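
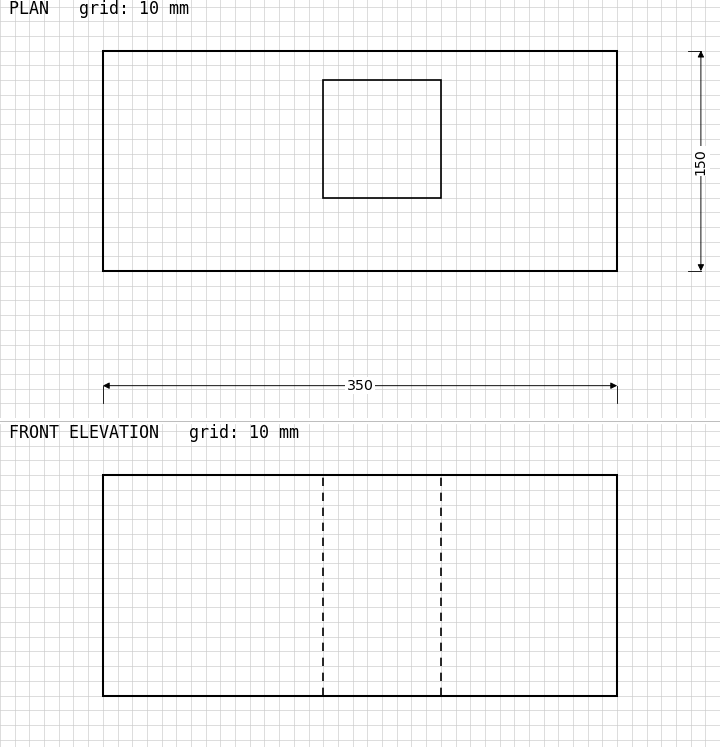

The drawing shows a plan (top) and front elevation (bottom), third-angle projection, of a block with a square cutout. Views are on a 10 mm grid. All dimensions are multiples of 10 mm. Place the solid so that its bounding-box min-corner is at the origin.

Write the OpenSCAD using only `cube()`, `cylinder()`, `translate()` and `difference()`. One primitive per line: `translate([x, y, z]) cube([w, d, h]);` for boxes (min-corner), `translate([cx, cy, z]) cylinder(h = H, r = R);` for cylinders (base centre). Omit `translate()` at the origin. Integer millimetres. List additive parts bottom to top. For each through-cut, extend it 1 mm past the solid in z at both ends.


difference() {
  cube([350, 150, 150]);
  translate([150, 50, -1]) cube([80, 80, 152]);
}


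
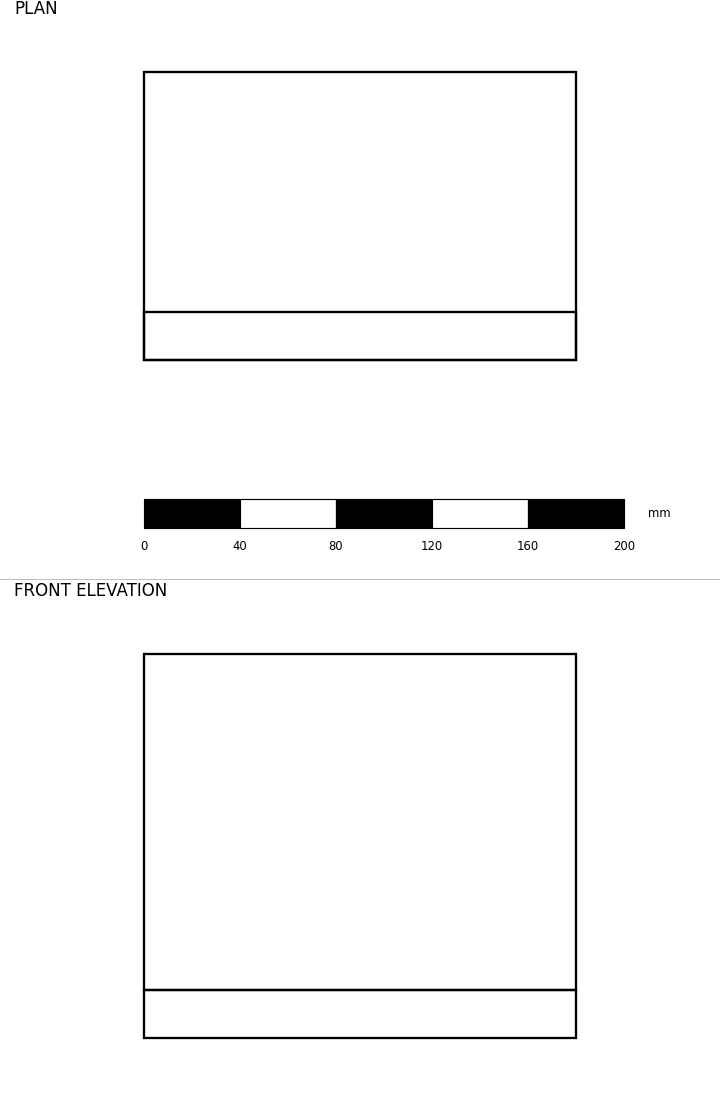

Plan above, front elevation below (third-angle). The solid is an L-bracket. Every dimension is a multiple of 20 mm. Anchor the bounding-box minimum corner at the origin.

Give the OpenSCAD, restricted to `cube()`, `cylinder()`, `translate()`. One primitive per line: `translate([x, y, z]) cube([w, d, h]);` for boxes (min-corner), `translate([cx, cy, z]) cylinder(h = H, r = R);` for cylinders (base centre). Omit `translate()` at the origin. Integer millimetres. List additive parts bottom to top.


cube([180, 120, 20]);
translate([0, 0, 20]) cube([180, 20, 140]);


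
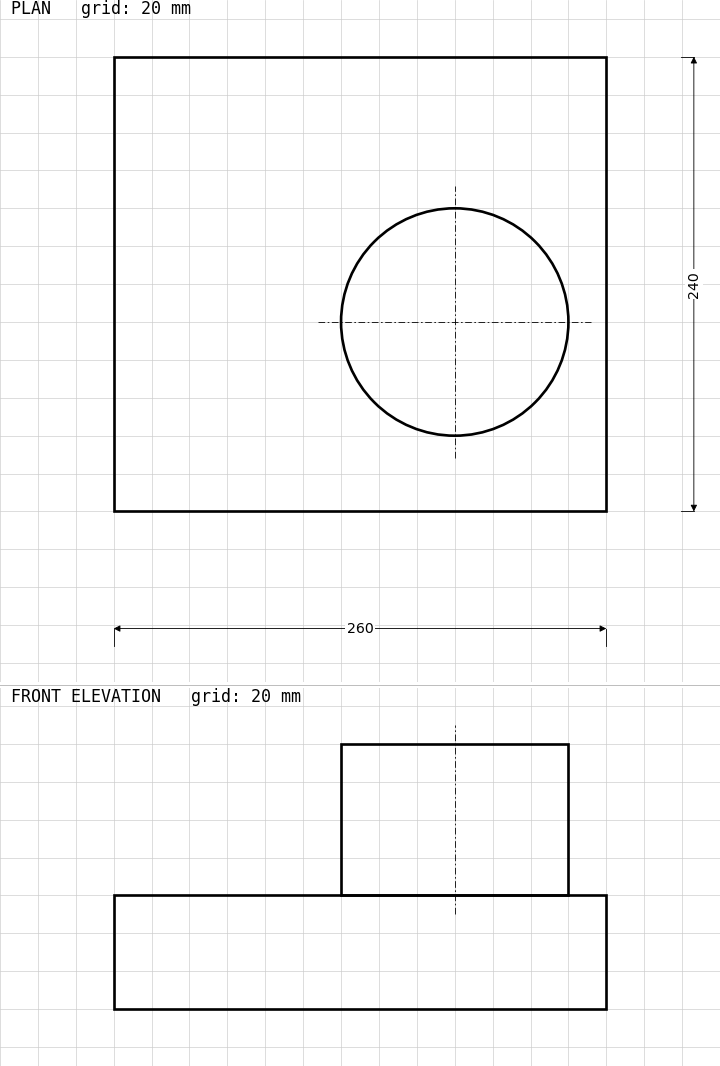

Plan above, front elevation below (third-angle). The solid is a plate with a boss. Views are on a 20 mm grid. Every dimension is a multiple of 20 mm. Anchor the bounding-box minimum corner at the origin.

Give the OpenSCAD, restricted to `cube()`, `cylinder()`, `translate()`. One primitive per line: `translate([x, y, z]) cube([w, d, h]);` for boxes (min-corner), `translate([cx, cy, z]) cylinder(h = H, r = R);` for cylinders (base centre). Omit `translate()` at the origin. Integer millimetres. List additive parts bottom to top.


cube([260, 240, 60]);
translate([180, 100, 60]) cylinder(h = 80, r = 60);


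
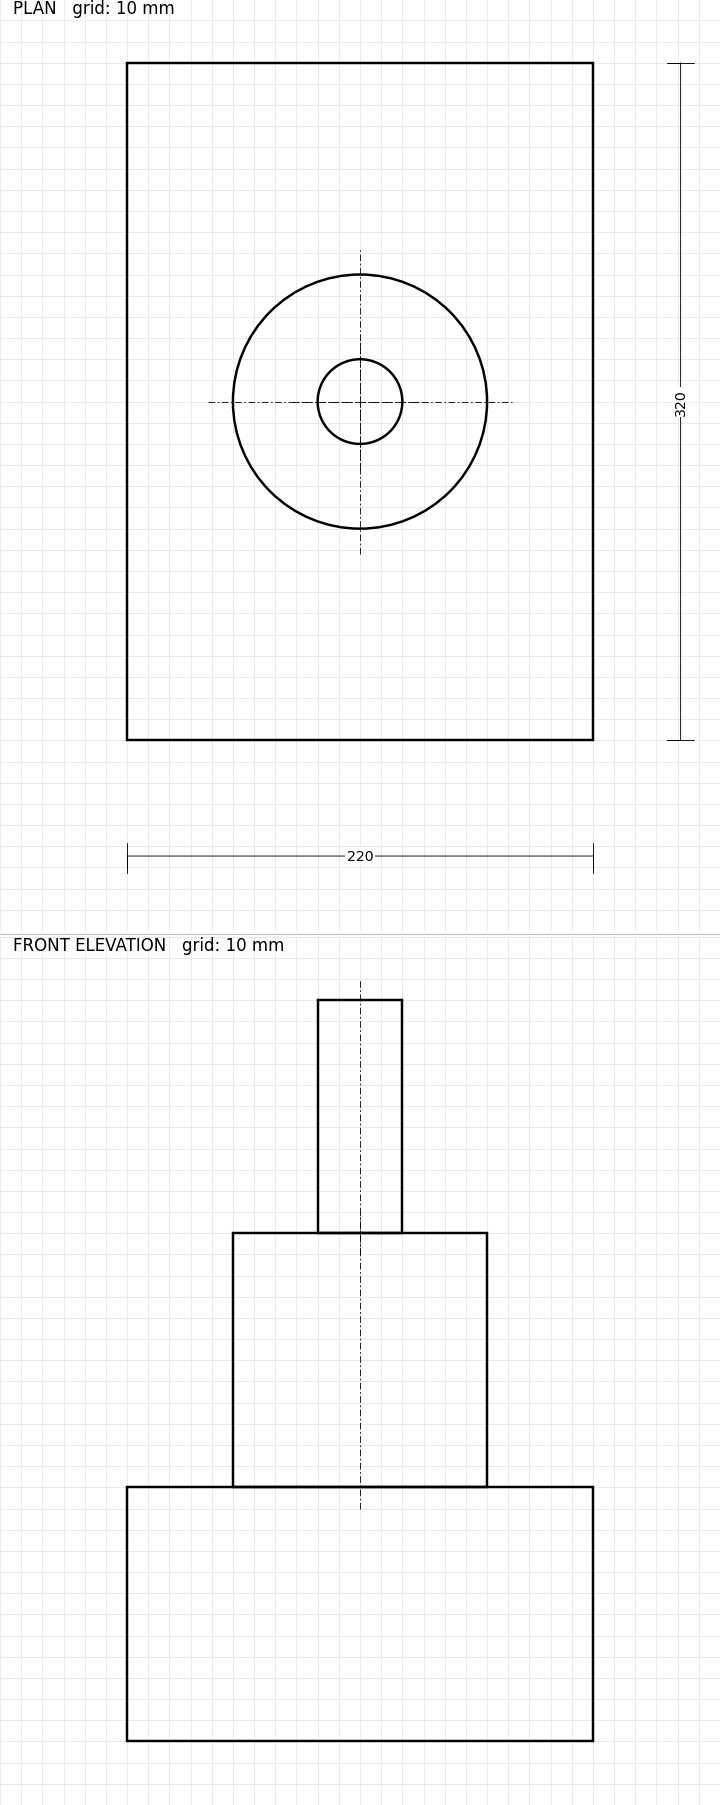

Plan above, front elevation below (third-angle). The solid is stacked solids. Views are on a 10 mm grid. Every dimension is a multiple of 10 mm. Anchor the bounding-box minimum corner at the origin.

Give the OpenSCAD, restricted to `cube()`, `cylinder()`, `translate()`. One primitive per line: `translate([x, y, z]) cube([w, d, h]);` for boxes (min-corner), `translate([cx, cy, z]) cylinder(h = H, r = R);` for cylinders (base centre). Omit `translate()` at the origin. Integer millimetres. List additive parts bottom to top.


cube([220, 320, 120]);
translate([110, 160, 120]) cylinder(h = 120, r = 60);
translate([110, 160, 240]) cylinder(h = 110, r = 20);


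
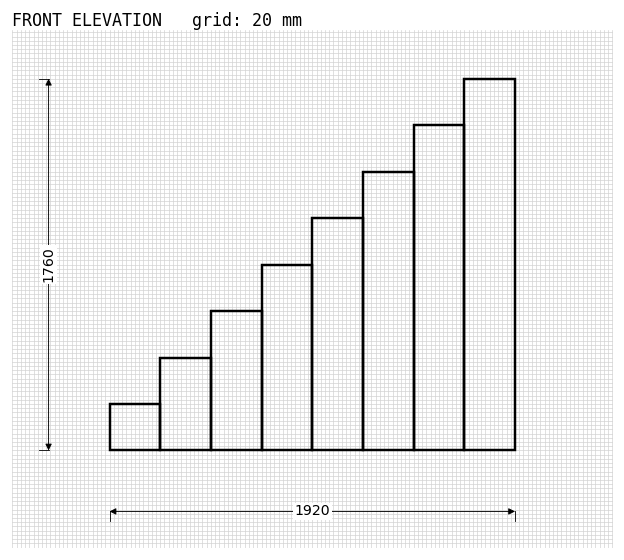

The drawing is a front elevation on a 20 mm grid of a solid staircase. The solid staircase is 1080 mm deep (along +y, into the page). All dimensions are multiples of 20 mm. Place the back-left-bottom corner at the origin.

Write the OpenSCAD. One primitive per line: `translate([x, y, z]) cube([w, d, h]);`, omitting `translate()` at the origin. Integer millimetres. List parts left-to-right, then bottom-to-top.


cube([240, 1080, 220]);
translate([240, 0, 0]) cube([240, 1080, 440]);
translate([480, 0, 0]) cube([240, 1080, 660]);
translate([720, 0, 0]) cube([240, 1080, 880]);
translate([960, 0, 0]) cube([240, 1080, 1100]);
translate([1200, 0, 0]) cube([240, 1080, 1320]);
translate([1440, 0, 0]) cube([240, 1080, 1540]);
translate([1680, 0, 0]) cube([240, 1080, 1760]);


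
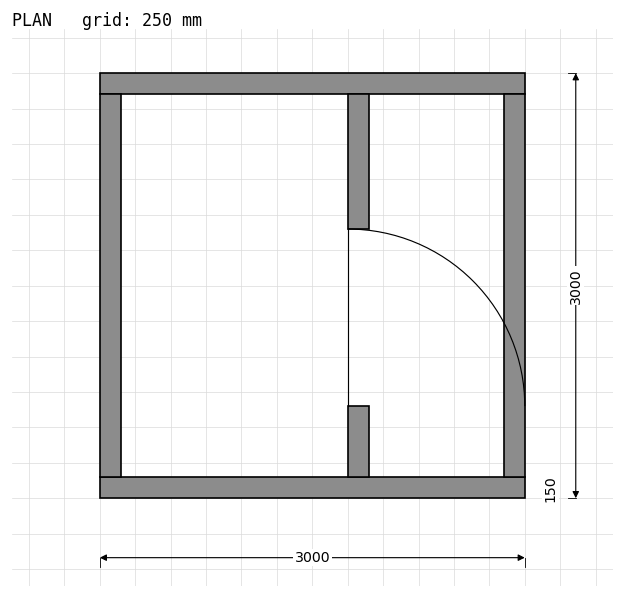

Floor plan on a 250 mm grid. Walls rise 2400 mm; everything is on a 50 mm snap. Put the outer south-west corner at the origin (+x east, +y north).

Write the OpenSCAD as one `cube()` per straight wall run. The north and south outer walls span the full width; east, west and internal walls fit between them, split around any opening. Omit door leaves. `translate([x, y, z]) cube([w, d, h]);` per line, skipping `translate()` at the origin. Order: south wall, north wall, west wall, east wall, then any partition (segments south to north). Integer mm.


cube([3000, 150, 2400]);
translate([0, 2850, 0]) cube([3000, 150, 2400]);
translate([0, 150, 0]) cube([150, 2700, 2400]);
translate([2850, 150, 0]) cube([150, 2700, 2400]);
translate([1750, 150, 0]) cube([150, 500, 2400]);
translate([1750, 1900, 0]) cube([150, 950, 2400]);


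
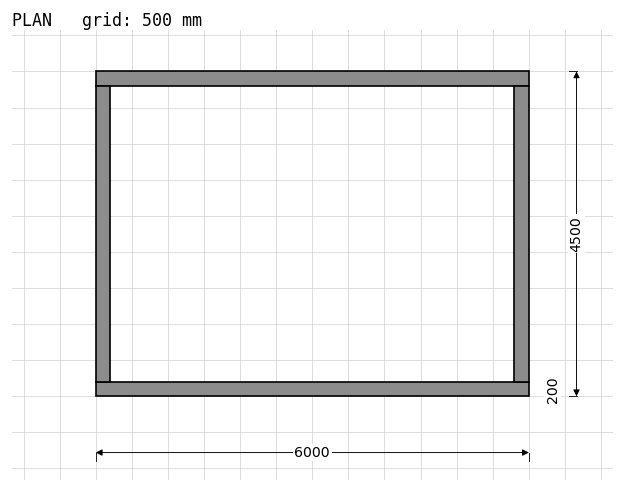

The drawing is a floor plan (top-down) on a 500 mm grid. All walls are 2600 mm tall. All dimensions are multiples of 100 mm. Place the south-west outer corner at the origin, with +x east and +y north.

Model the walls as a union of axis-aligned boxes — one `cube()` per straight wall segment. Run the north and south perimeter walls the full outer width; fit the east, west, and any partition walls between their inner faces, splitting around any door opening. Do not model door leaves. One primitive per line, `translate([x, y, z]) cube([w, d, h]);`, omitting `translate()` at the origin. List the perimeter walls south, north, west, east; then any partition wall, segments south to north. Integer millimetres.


cube([6000, 200, 2600]);
translate([0, 4300, 0]) cube([6000, 200, 2600]);
translate([0, 200, 0]) cube([200, 4100, 2600]);
translate([5800, 200, 0]) cube([200, 4100, 2600]);


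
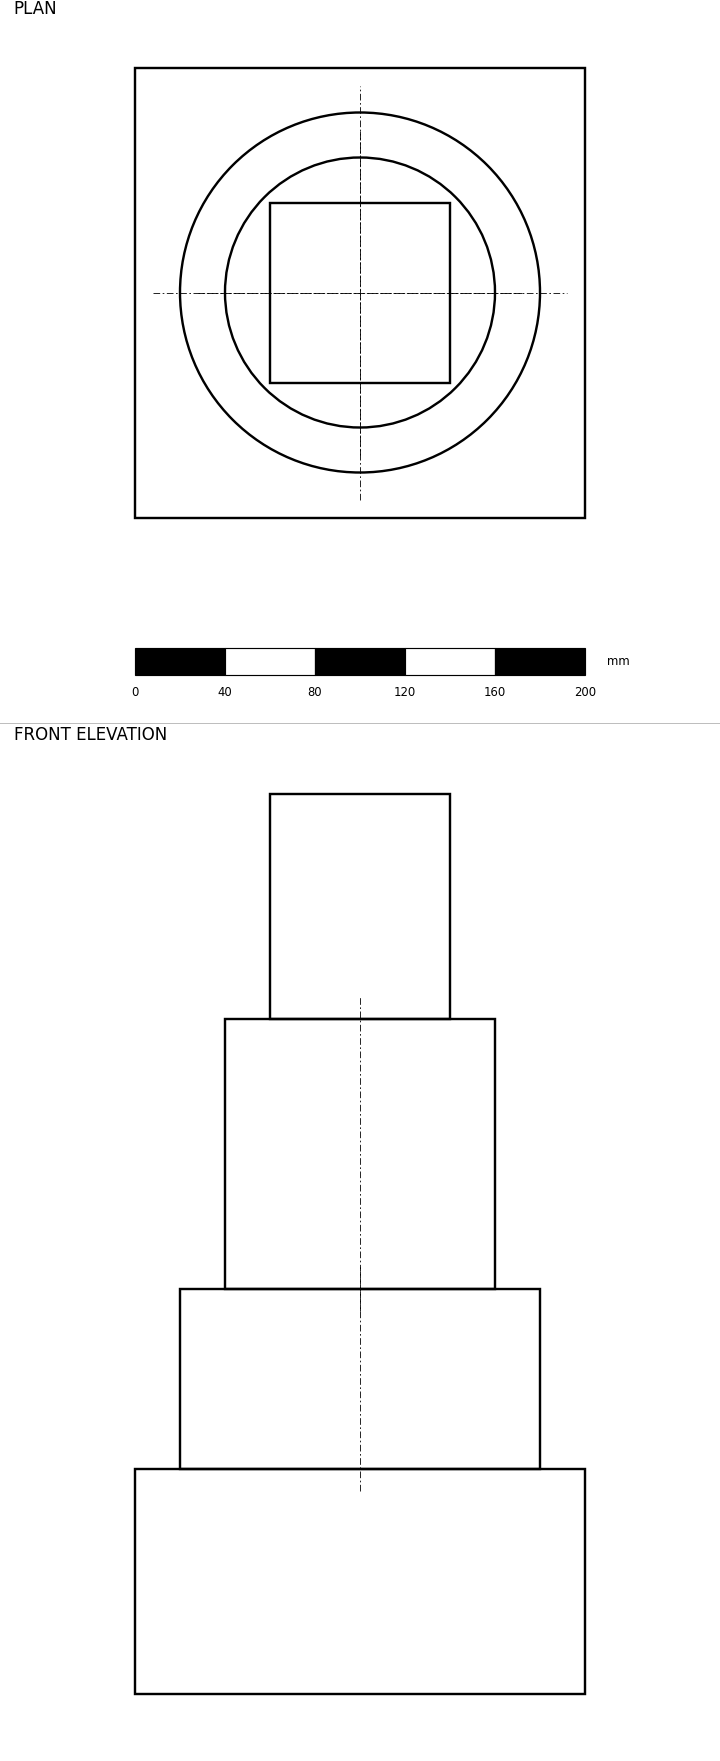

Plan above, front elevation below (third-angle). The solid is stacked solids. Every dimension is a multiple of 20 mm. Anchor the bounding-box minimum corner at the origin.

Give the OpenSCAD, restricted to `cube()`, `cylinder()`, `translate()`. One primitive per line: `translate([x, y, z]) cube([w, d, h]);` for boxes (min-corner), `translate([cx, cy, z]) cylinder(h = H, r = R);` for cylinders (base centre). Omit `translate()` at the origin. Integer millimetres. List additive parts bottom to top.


cube([200, 200, 100]);
translate([100, 100, 100]) cylinder(h = 80, r = 80);
translate([100, 100, 180]) cylinder(h = 120, r = 60);
translate([60, 60, 300]) cube([80, 80, 100]);


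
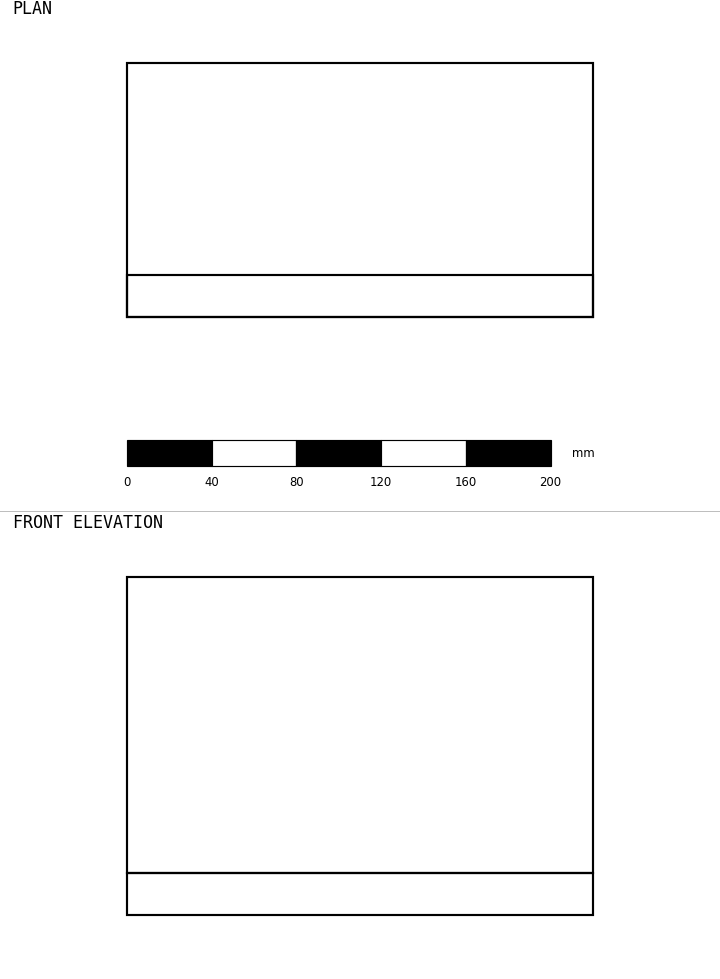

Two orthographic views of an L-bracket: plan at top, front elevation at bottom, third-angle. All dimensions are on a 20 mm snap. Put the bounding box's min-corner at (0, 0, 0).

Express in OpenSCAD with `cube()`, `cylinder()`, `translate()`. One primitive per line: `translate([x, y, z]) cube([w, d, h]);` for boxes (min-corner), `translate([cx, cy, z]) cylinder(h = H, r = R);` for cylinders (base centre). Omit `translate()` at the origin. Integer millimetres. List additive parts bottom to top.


cube([220, 120, 20]);
translate([0, 0, 20]) cube([220, 20, 140]);


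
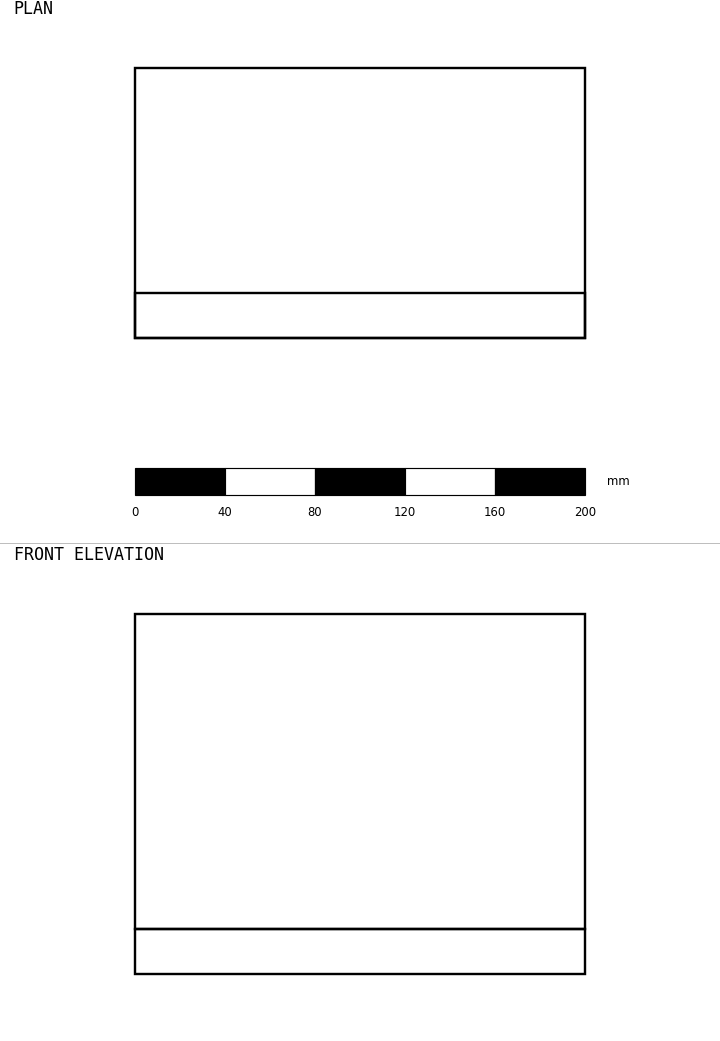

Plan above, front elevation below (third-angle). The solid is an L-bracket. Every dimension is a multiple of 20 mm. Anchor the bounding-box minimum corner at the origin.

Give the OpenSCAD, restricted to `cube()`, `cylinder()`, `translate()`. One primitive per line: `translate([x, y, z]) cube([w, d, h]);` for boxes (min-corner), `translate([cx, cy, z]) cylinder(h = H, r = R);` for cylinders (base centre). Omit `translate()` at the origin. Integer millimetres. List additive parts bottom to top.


cube([200, 120, 20]);
translate([0, 0, 20]) cube([200, 20, 140]);


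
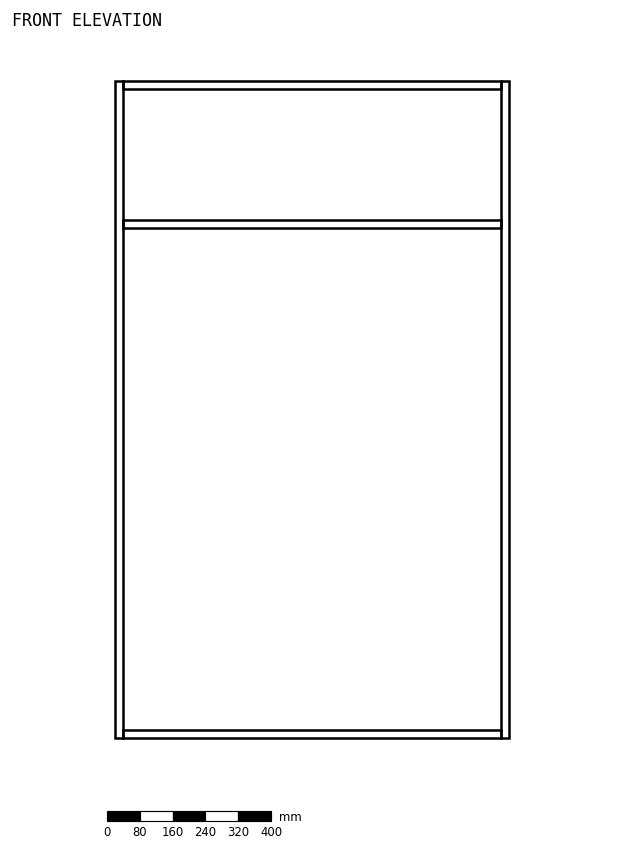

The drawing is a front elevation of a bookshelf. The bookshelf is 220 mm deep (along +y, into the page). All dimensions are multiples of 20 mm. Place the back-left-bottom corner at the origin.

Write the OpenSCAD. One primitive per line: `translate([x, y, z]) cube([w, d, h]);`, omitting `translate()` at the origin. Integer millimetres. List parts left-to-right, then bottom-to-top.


cube([20, 220, 1600]);
translate([20, 0, 0]) cube([920, 220, 20]);
translate([20, 0, 1240]) cube([920, 220, 20]);
translate([20, 0, 1580]) cube([920, 220, 20]);
translate([940, 0, 0]) cube([20, 220, 1600]);


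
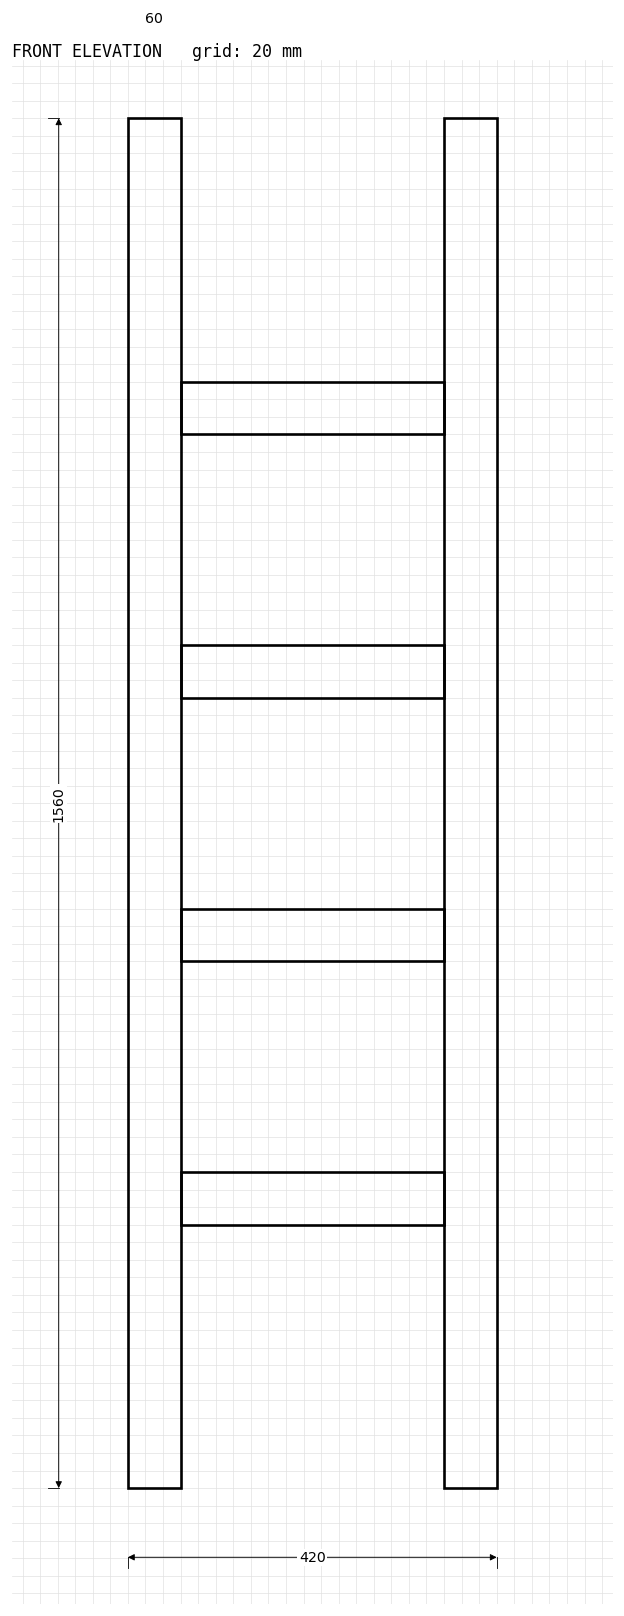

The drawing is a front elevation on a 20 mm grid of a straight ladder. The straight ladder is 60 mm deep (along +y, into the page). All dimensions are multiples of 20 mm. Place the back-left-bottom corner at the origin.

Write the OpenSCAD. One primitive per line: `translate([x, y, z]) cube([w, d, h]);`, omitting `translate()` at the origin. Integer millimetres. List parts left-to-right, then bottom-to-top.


cube([60, 60, 1560]);
translate([60, 0, 300]) cube([300, 60, 60]);
translate([60, 0, 600]) cube([300, 60, 60]);
translate([60, 0, 900]) cube([300, 60, 60]);
translate([60, 0, 1200]) cube([300, 60, 60]);
translate([360, 0, 0]) cube([60, 60, 1560]);


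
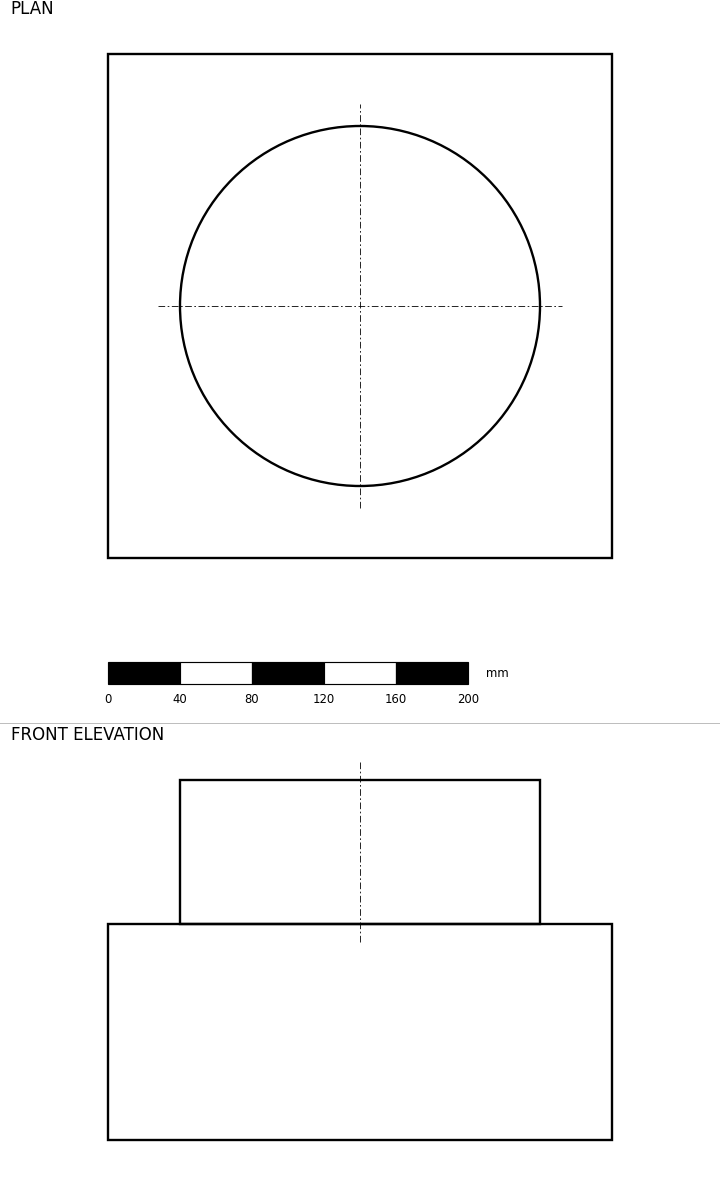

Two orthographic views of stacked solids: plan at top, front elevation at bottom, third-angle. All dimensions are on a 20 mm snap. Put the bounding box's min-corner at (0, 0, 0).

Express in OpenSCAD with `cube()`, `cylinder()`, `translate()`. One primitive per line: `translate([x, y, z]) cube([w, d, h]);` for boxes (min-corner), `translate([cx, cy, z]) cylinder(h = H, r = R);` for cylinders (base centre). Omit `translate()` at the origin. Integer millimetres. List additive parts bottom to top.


cube([280, 280, 120]);
translate([140, 140, 120]) cylinder(h = 80, r = 100);


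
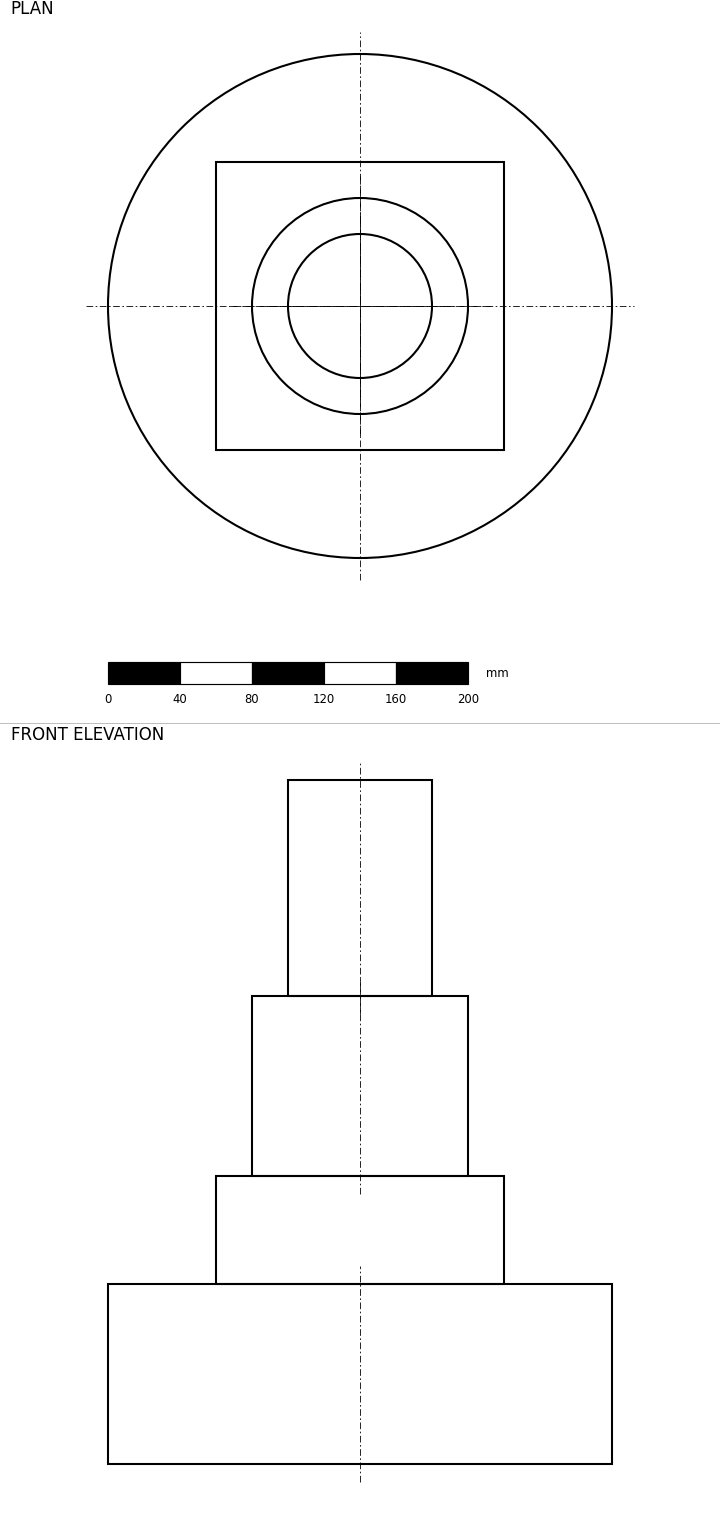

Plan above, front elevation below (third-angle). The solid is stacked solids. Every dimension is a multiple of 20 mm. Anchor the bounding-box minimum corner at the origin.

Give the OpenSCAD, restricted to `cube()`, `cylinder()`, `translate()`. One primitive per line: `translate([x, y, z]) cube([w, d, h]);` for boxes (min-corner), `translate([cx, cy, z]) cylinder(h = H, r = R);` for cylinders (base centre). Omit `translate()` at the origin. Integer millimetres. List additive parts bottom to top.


translate([140, 140, 0]) cylinder(h = 100, r = 140);
translate([60, 60, 100]) cube([160, 160, 60]);
translate([140, 140, 160]) cylinder(h = 100, r = 60);
translate([140, 140, 260]) cylinder(h = 120, r = 40);


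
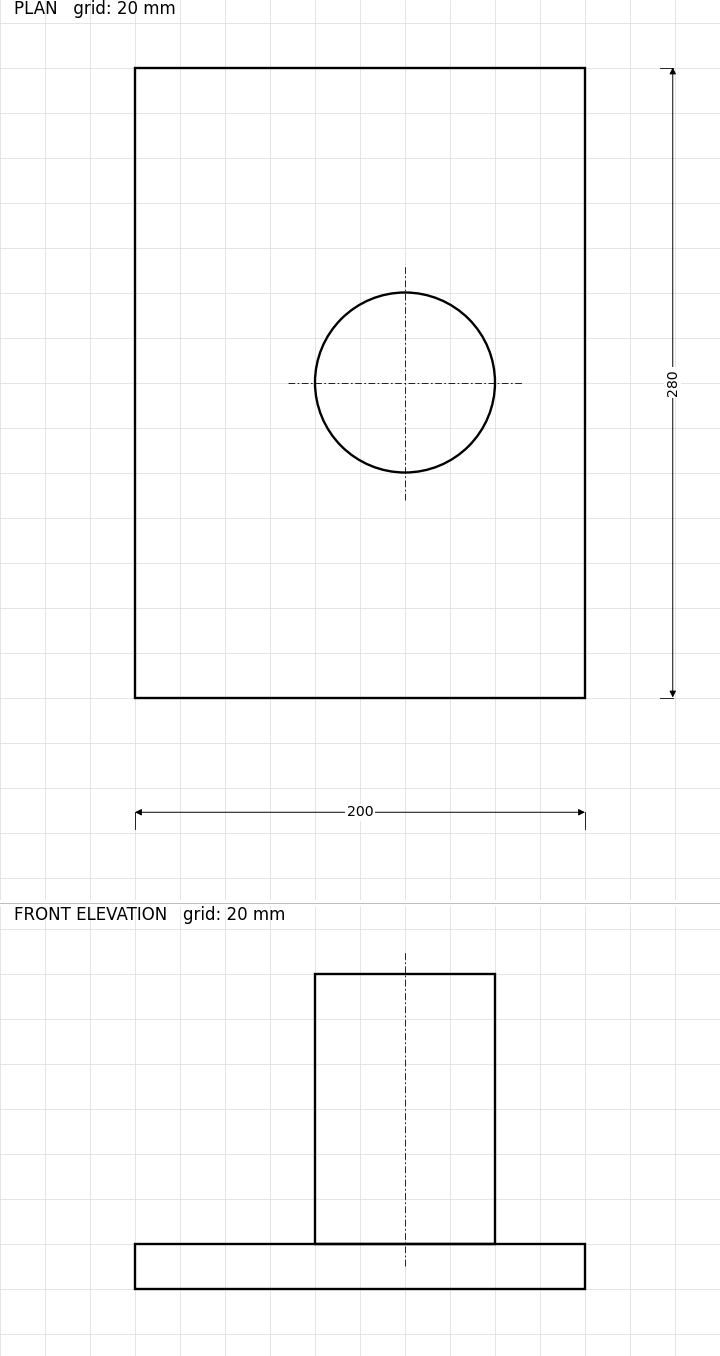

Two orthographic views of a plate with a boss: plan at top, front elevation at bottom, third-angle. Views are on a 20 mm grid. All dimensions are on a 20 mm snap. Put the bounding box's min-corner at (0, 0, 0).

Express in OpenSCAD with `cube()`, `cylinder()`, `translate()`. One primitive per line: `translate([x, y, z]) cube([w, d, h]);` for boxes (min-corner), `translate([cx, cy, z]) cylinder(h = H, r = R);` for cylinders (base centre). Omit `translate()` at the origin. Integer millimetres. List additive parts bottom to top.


cube([200, 280, 20]);
translate([120, 140, 20]) cylinder(h = 120, r = 40);


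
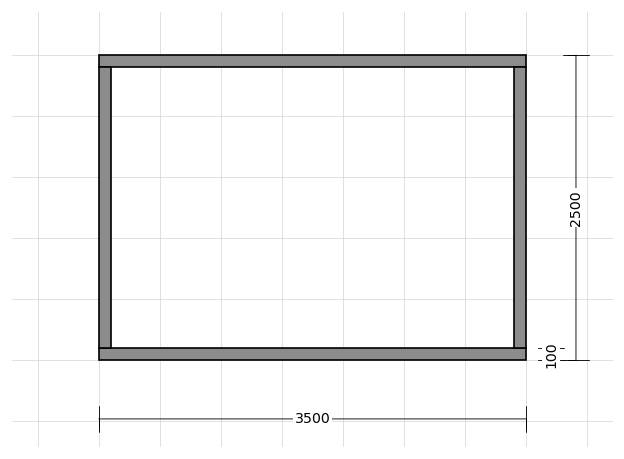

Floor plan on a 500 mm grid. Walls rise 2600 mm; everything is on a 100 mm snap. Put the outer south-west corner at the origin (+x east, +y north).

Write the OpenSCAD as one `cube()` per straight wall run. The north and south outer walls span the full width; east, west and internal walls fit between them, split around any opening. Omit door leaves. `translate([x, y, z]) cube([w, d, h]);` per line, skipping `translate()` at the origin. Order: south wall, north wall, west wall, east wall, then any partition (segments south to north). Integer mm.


cube([3500, 100, 2600]);
translate([0, 2400, 0]) cube([3500, 100, 2600]);
translate([0, 100, 0]) cube([100, 2300, 2600]);
translate([3400, 100, 0]) cube([100, 2300, 2600]);


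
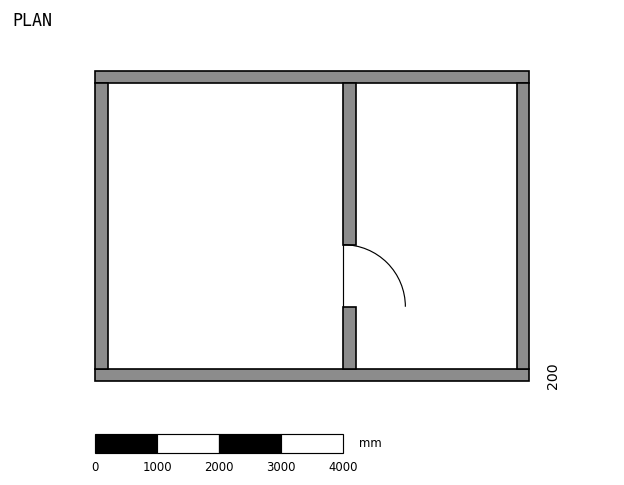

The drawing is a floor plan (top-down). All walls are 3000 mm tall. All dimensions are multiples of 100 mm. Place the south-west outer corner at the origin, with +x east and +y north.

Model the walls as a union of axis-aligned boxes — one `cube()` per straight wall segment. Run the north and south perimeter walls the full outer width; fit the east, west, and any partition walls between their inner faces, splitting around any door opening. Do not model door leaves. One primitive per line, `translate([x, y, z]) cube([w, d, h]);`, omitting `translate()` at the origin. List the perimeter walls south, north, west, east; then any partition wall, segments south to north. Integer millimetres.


cube([7000, 200, 3000]);
translate([0, 4800, 0]) cube([7000, 200, 3000]);
translate([0, 200, 0]) cube([200, 4600, 3000]);
translate([6800, 200, 0]) cube([200, 4600, 3000]);
translate([4000, 200, 0]) cube([200, 1000, 3000]);
translate([4000, 2200, 0]) cube([200, 2600, 3000]);


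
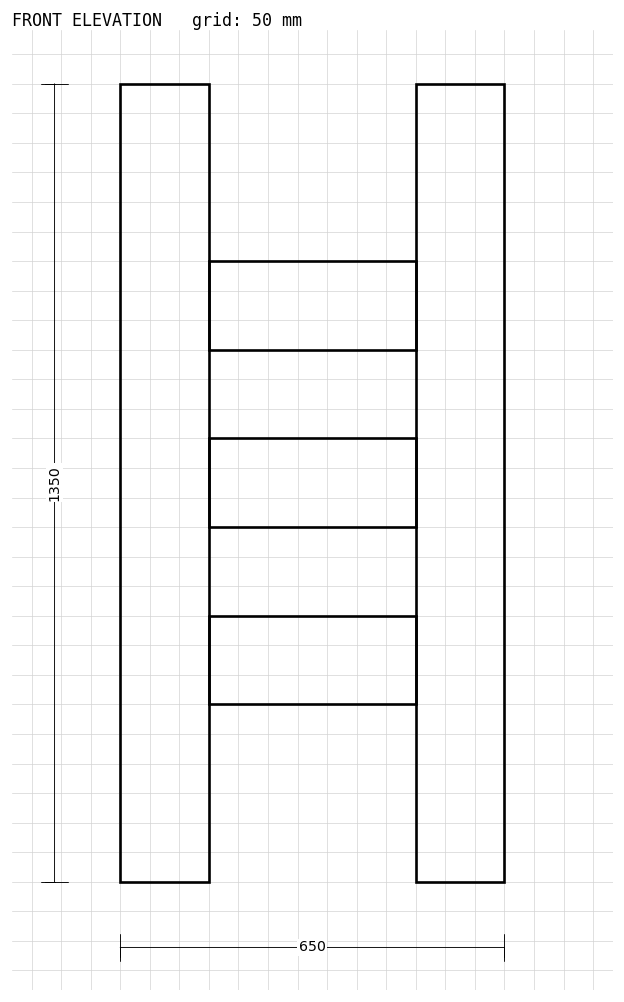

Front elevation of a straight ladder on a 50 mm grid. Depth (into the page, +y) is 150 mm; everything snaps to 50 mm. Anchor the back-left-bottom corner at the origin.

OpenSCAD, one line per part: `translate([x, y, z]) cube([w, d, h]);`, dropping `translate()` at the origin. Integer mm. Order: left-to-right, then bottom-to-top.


cube([150, 150, 1350]);
translate([150, 0, 300]) cube([350, 150, 150]);
translate([150, 0, 600]) cube([350, 150, 150]);
translate([150, 0, 900]) cube([350, 150, 150]);
translate([500, 0, 0]) cube([150, 150, 1350]);


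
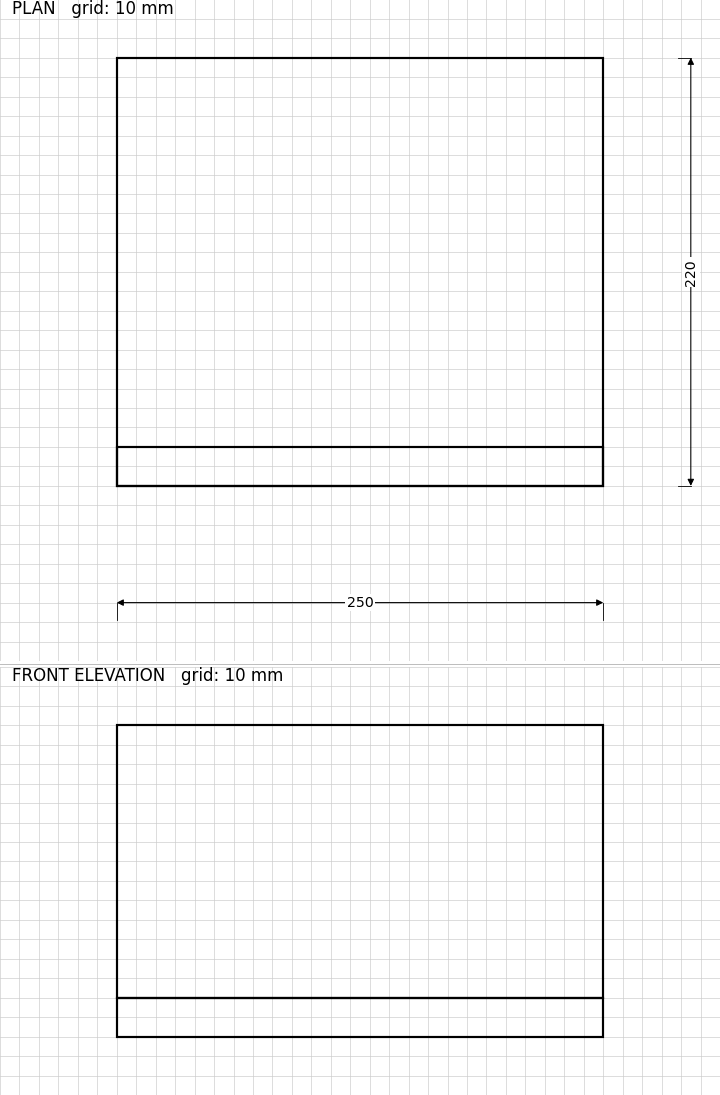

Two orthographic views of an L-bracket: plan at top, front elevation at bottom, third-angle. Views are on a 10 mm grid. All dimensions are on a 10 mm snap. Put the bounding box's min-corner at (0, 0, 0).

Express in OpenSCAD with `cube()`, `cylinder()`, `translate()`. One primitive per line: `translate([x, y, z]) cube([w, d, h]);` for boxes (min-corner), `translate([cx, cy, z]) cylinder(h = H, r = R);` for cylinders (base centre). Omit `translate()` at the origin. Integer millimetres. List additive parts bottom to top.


cube([250, 220, 20]);
translate([0, 0, 20]) cube([250, 20, 140]);


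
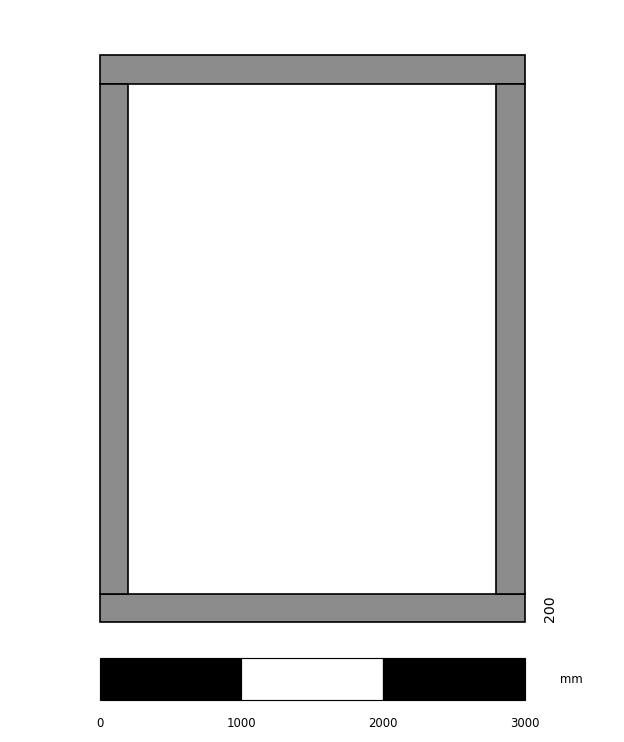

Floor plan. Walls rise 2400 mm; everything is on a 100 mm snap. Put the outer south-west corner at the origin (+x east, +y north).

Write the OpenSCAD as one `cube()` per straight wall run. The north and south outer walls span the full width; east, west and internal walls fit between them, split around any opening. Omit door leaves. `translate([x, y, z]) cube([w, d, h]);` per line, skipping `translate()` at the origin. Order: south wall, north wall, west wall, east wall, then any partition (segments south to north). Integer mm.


cube([3000, 200, 2400]);
translate([0, 3800, 0]) cube([3000, 200, 2400]);
translate([0, 200, 0]) cube([200, 3600, 2400]);
translate([2800, 200, 0]) cube([200, 3600, 2400]);


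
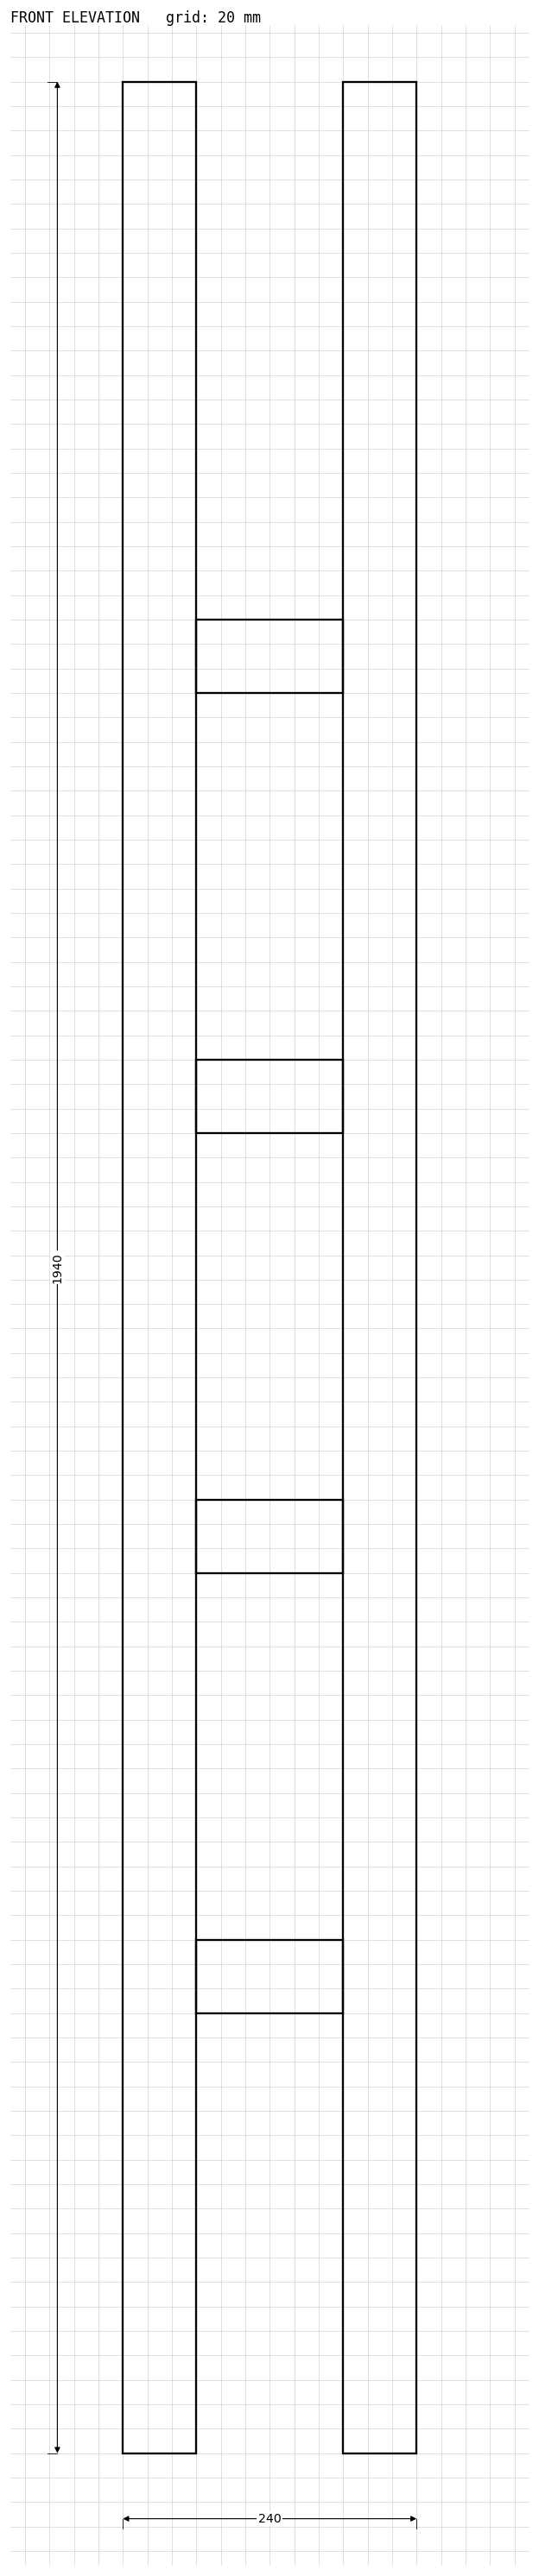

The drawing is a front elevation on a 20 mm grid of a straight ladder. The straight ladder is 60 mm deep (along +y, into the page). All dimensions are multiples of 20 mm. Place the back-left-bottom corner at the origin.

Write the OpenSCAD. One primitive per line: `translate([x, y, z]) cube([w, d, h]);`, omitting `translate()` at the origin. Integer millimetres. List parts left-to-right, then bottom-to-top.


cube([60, 60, 1940]);
translate([60, 0, 360]) cube([120, 60, 60]);
translate([60, 0, 720]) cube([120, 60, 60]);
translate([60, 0, 1080]) cube([120, 60, 60]);
translate([60, 0, 1440]) cube([120, 60, 60]);
translate([180, 0, 0]) cube([60, 60, 1940]);


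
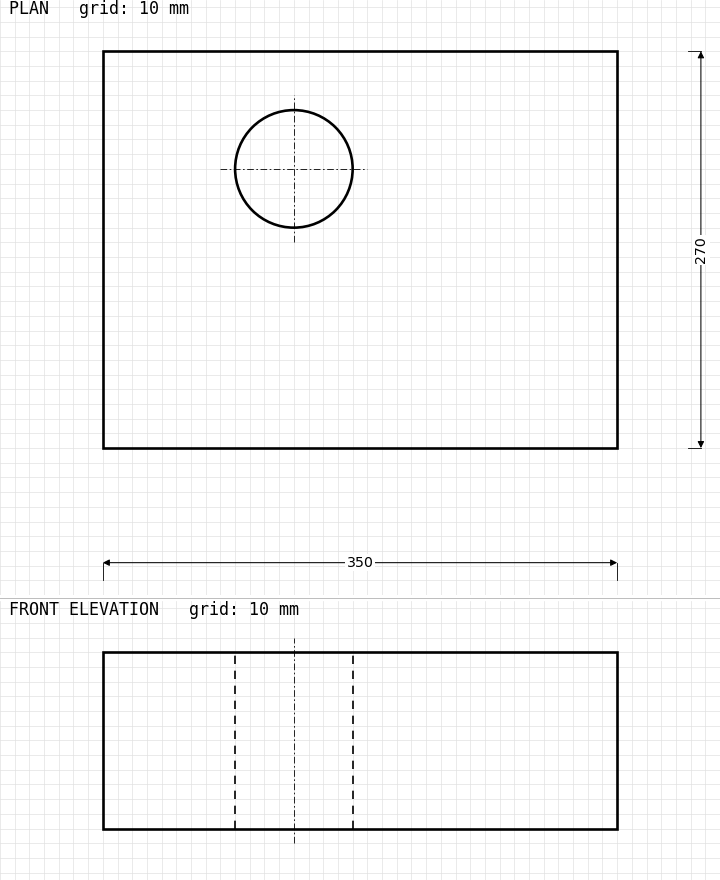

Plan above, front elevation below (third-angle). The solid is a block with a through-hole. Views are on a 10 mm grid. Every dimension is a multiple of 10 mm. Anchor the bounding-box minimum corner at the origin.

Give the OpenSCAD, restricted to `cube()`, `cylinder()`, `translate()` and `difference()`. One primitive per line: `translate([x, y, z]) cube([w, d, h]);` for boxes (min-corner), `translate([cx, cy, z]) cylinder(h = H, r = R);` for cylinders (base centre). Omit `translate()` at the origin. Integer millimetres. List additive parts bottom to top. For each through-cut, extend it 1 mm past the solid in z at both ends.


difference() {
  cube([350, 270, 120]);
  translate([130, 190, -1]) cylinder(h = 122, r = 40);
}


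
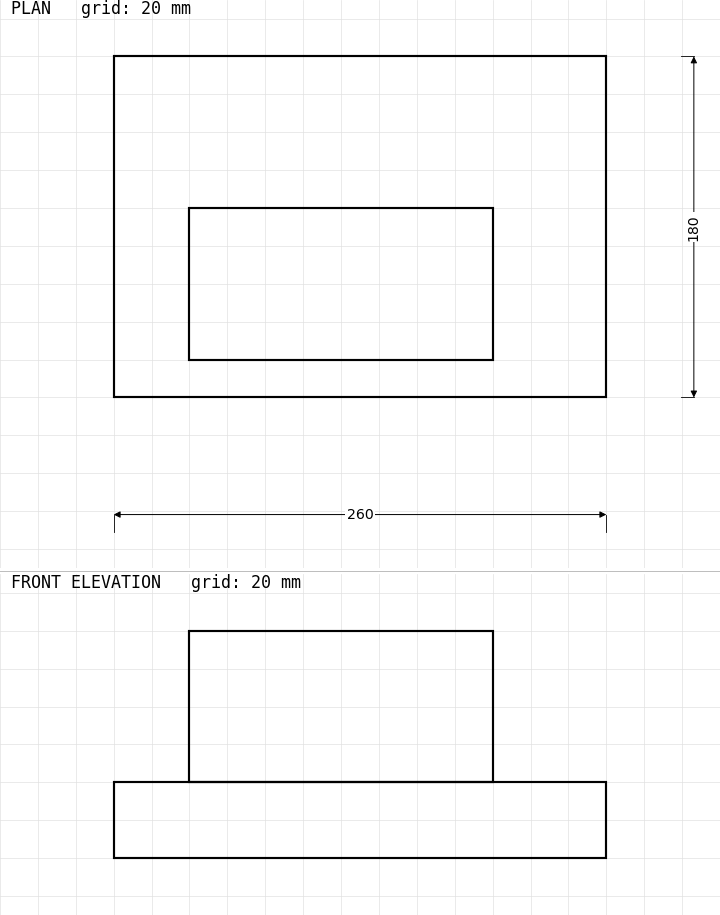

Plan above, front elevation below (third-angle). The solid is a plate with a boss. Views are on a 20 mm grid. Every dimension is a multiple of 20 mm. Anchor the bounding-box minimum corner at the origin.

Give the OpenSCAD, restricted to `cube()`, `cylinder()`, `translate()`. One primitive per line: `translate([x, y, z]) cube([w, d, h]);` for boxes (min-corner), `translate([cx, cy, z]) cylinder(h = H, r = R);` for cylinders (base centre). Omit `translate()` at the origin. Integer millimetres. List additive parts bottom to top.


cube([260, 180, 40]);
translate([40, 20, 40]) cube([160, 80, 80]);


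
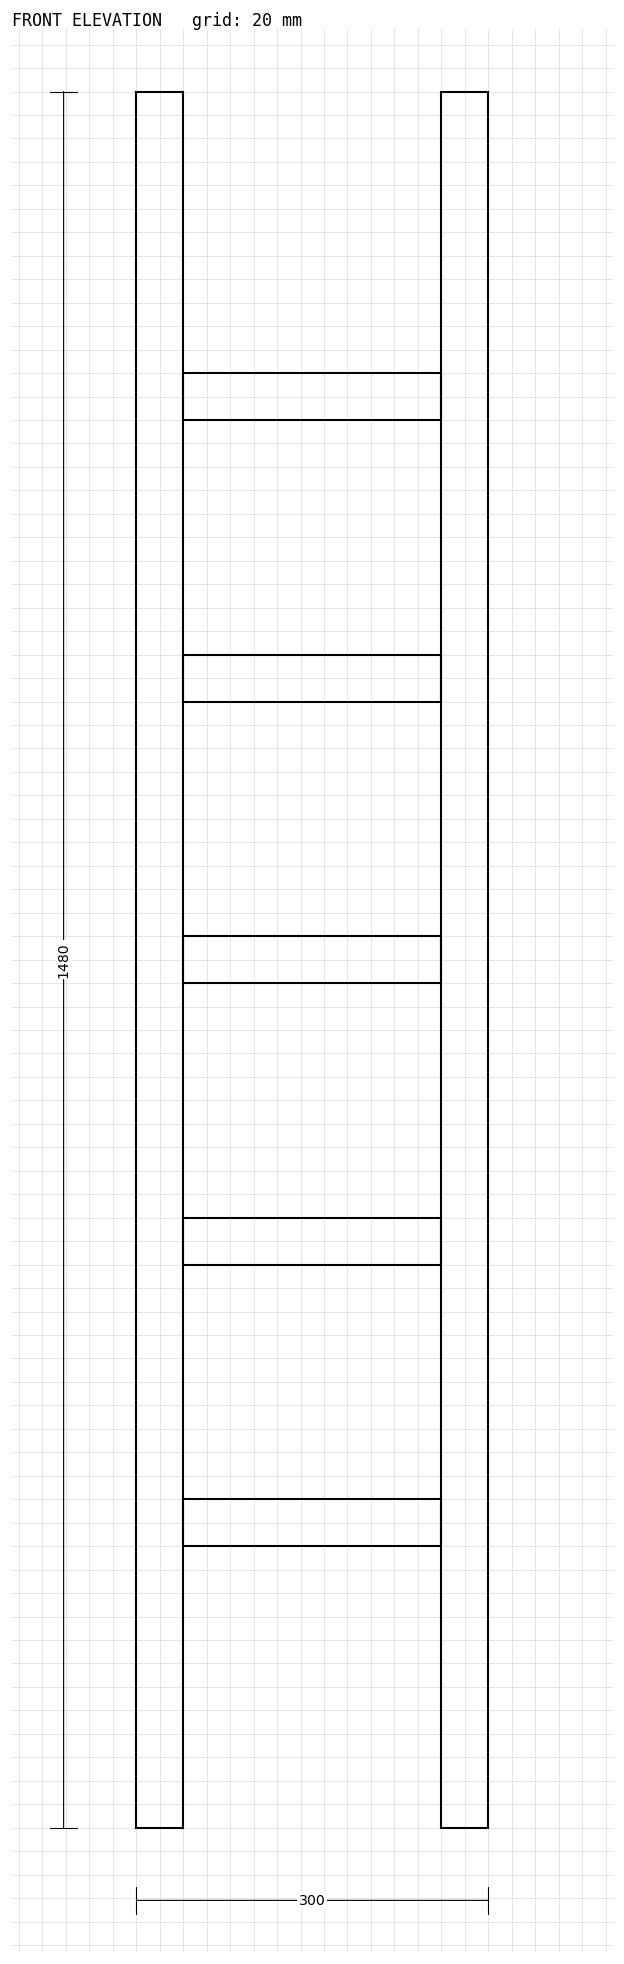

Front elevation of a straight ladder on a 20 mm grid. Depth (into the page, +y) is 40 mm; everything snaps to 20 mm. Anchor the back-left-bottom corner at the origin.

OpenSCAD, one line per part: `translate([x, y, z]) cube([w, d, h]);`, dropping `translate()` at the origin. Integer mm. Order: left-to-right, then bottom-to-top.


cube([40, 40, 1480]);
translate([40, 0, 240]) cube([220, 40, 40]);
translate([40, 0, 480]) cube([220, 40, 40]);
translate([40, 0, 720]) cube([220, 40, 40]);
translate([40, 0, 960]) cube([220, 40, 40]);
translate([40, 0, 1200]) cube([220, 40, 40]);
translate([260, 0, 0]) cube([40, 40, 1480]);


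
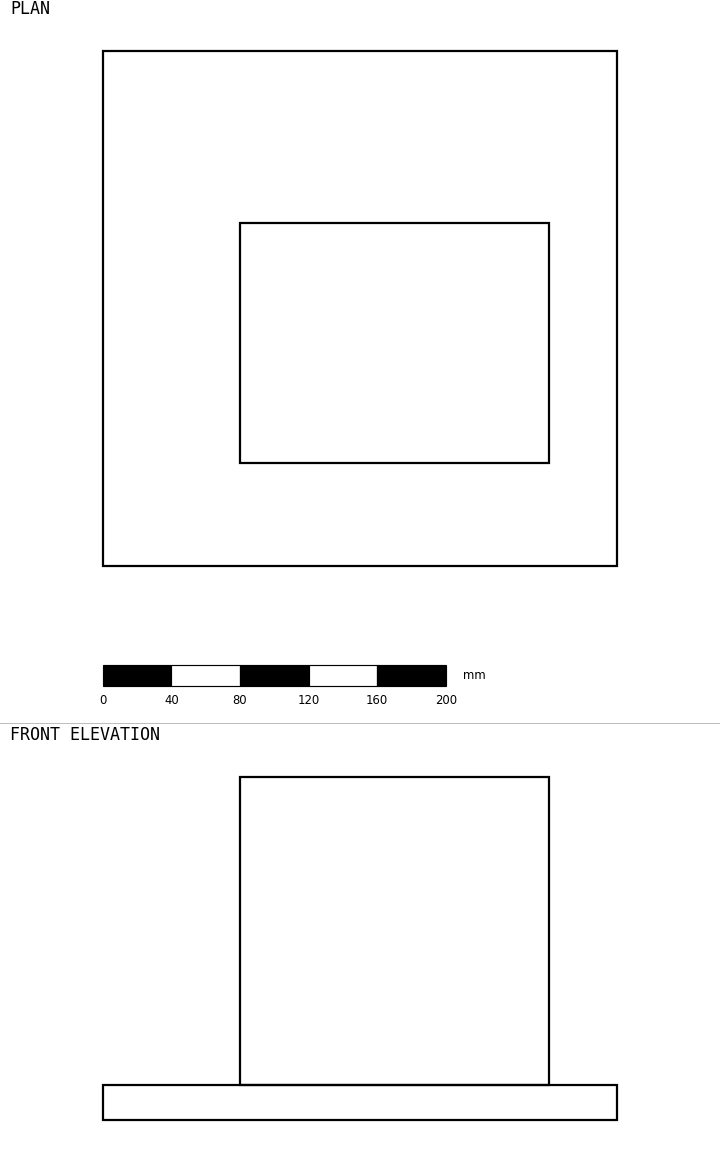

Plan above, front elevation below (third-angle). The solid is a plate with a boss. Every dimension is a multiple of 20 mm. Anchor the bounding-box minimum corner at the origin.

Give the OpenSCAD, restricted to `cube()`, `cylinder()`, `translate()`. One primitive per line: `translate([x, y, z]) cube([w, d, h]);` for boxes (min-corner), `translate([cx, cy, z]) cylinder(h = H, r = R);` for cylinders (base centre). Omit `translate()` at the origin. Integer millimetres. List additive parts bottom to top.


cube([300, 300, 20]);
translate([80, 60, 20]) cube([180, 140, 180]);


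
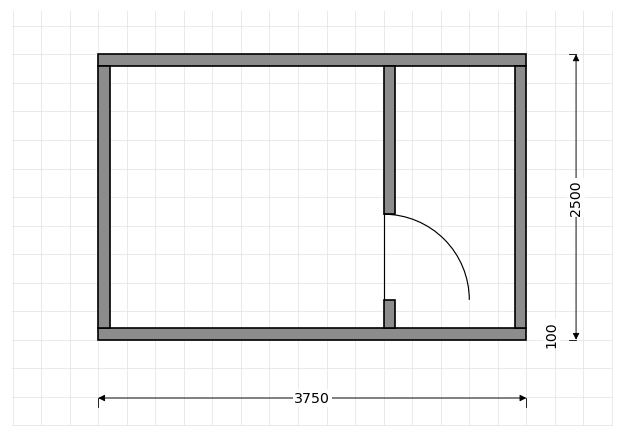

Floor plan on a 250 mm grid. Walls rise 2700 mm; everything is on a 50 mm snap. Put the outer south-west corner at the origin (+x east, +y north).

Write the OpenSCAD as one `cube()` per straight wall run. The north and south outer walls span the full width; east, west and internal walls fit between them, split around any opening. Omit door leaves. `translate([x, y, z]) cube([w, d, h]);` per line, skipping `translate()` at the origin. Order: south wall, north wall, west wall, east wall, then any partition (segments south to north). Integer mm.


cube([3750, 100, 2700]);
translate([0, 2400, 0]) cube([3750, 100, 2700]);
translate([0, 100, 0]) cube([100, 2300, 2700]);
translate([3650, 100, 0]) cube([100, 2300, 2700]);
translate([2500, 100, 0]) cube([100, 250, 2700]);
translate([2500, 1100, 0]) cube([100, 1300, 2700]);


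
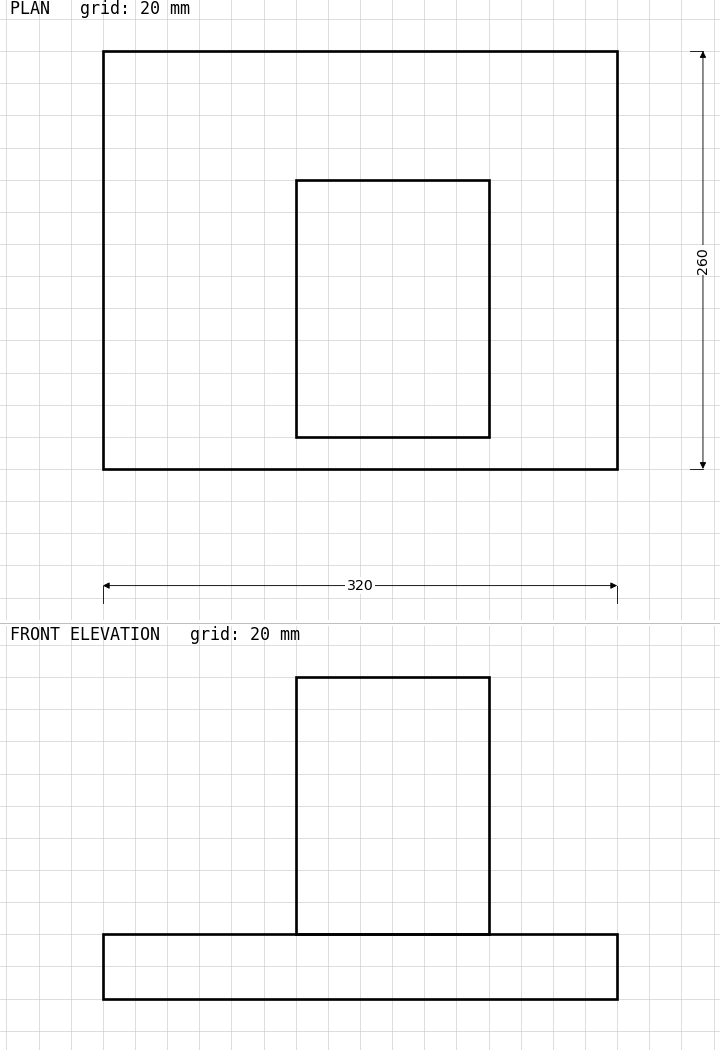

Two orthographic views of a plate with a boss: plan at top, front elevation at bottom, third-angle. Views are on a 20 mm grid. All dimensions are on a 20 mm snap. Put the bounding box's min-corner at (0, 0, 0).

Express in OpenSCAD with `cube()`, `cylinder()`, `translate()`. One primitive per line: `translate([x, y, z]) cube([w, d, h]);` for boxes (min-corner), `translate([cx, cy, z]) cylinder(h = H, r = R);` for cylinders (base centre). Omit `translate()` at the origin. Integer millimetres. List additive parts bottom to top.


cube([320, 260, 40]);
translate([120, 20, 40]) cube([120, 160, 160]);


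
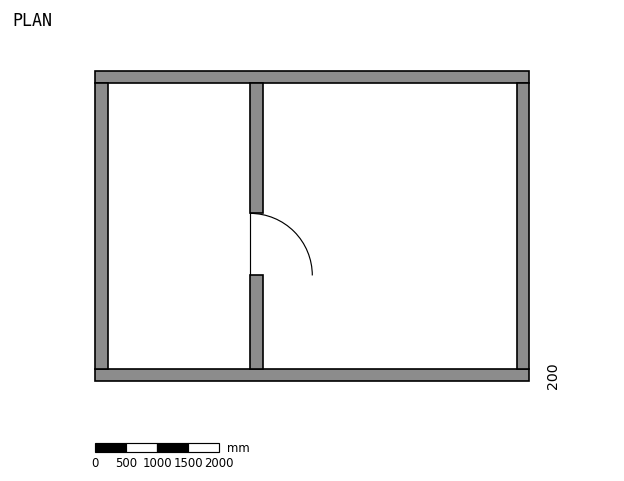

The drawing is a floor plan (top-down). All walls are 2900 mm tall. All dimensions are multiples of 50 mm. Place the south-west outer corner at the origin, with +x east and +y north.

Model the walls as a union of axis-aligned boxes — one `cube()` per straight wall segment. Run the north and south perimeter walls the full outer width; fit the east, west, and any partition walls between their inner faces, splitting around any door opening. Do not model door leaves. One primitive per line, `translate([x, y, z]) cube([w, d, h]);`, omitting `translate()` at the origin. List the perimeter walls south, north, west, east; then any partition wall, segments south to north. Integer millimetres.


cube([7000, 200, 2900]);
translate([0, 4800, 0]) cube([7000, 200, 2900]);
translate([0, 200, 0]) cube([200, 4600, 2900]);
translate([6800, 200, 0]) cube([200, 4600, 2900]);
translate([2500, 200, 0]) cube([200, 1500, 2900]);
translate([2500, 2700, 0]) cube([200, 2100, 2900]);


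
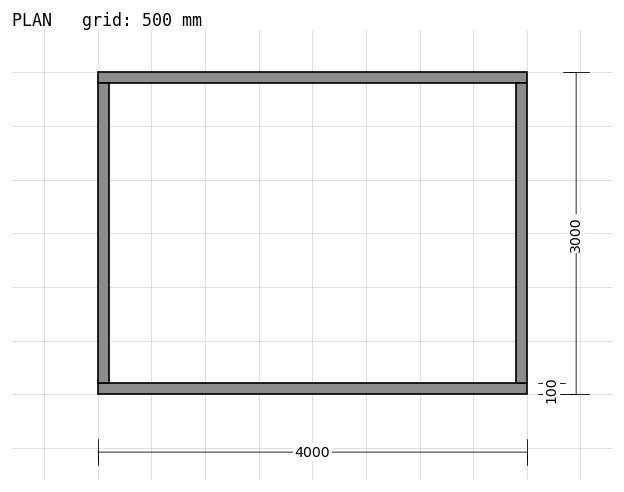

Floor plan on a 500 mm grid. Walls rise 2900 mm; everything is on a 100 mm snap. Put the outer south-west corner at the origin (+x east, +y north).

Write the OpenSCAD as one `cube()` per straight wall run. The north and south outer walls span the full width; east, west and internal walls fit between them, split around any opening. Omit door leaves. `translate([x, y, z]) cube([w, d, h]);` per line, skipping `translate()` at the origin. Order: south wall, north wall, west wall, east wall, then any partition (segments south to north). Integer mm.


cube([4000, 100, 2900]);
translate([0, 2900, 0]) cube([4000, 100, 2900]);
translate([0, 100, 0]) cube([100, 2800, 2900]);
translate([3900, 100, 0]) cube([100, 2800, 2900]);


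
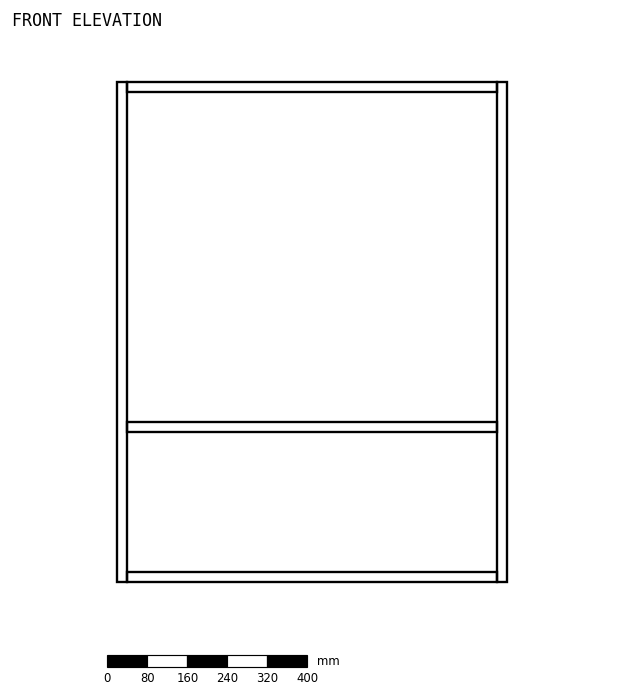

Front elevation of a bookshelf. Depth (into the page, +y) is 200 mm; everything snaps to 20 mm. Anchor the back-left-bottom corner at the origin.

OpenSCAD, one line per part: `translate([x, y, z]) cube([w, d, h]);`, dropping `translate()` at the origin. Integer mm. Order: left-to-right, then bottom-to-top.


cube([20, 200, 1000]);
translate([20, 0, 0]) cube([740, 200, 20]);
translate([20, 0, 300]) cube([740, 200, 20]);
translate([20, 0, 980]) cube([740, 200, 20]);
translate([760, 0, 0]) cube([20, 200, 1000]);


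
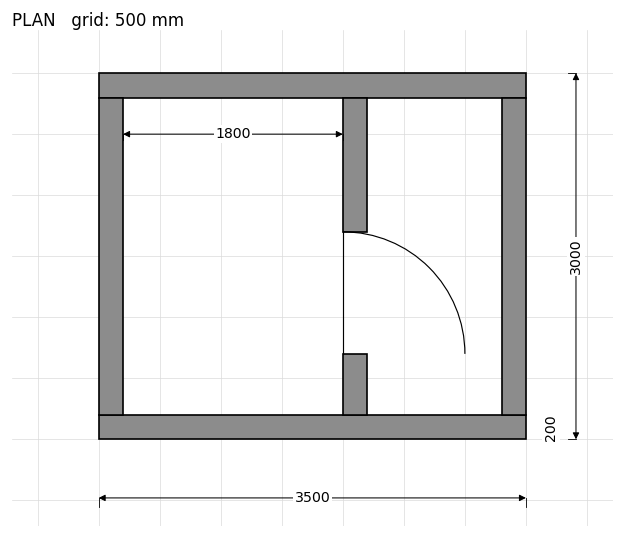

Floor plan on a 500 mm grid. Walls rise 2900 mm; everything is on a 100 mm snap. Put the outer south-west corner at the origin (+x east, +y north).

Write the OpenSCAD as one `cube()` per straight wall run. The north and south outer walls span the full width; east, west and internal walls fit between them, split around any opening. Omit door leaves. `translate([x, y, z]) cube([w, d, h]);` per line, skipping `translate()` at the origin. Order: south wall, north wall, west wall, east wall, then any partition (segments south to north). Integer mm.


cube([3500, 200, 2900]);
translate([0, 2800, 0]) cube([3500, 200, 2900]);
translate([0, 200, 0]) cube([200, 2600, 2900]);
translate([3300, 200, 0]) cube([200, 2600, 2900]);
translate([2000, 200, 0]) cube([200, 500, 2900]);
translate([2000, 1700, 0]) cube([200, 1100, 2900]);


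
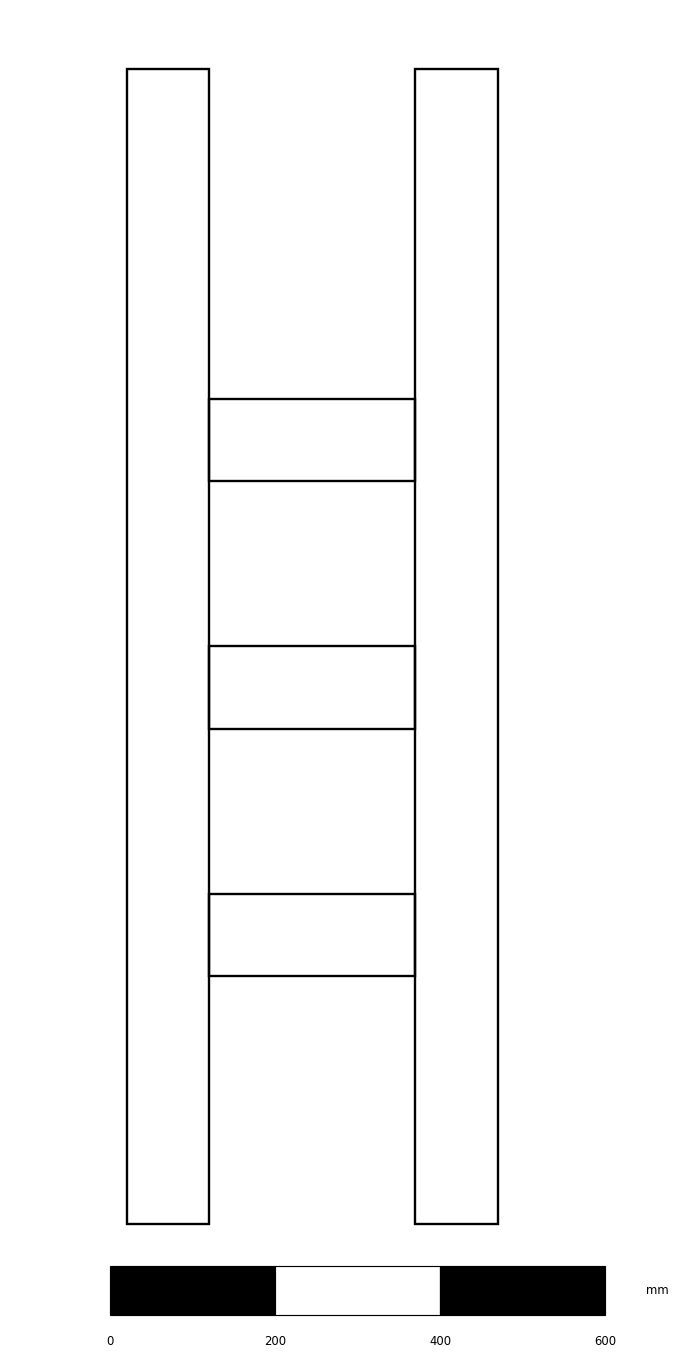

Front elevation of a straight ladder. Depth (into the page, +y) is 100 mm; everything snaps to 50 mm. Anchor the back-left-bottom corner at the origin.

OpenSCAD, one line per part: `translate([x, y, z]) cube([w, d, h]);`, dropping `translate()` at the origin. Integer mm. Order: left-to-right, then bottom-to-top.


cube([100, 100, 1400]);
translate([100, 0, 300]) cube([250, 100, 100]);
translate([100, 0, 600]) cube([250, 100, 100]);
translate([100, 0, 900]) cube([250, 100, 100]);
translate([350, 0, 0]) cube([100, 100, 1400]);


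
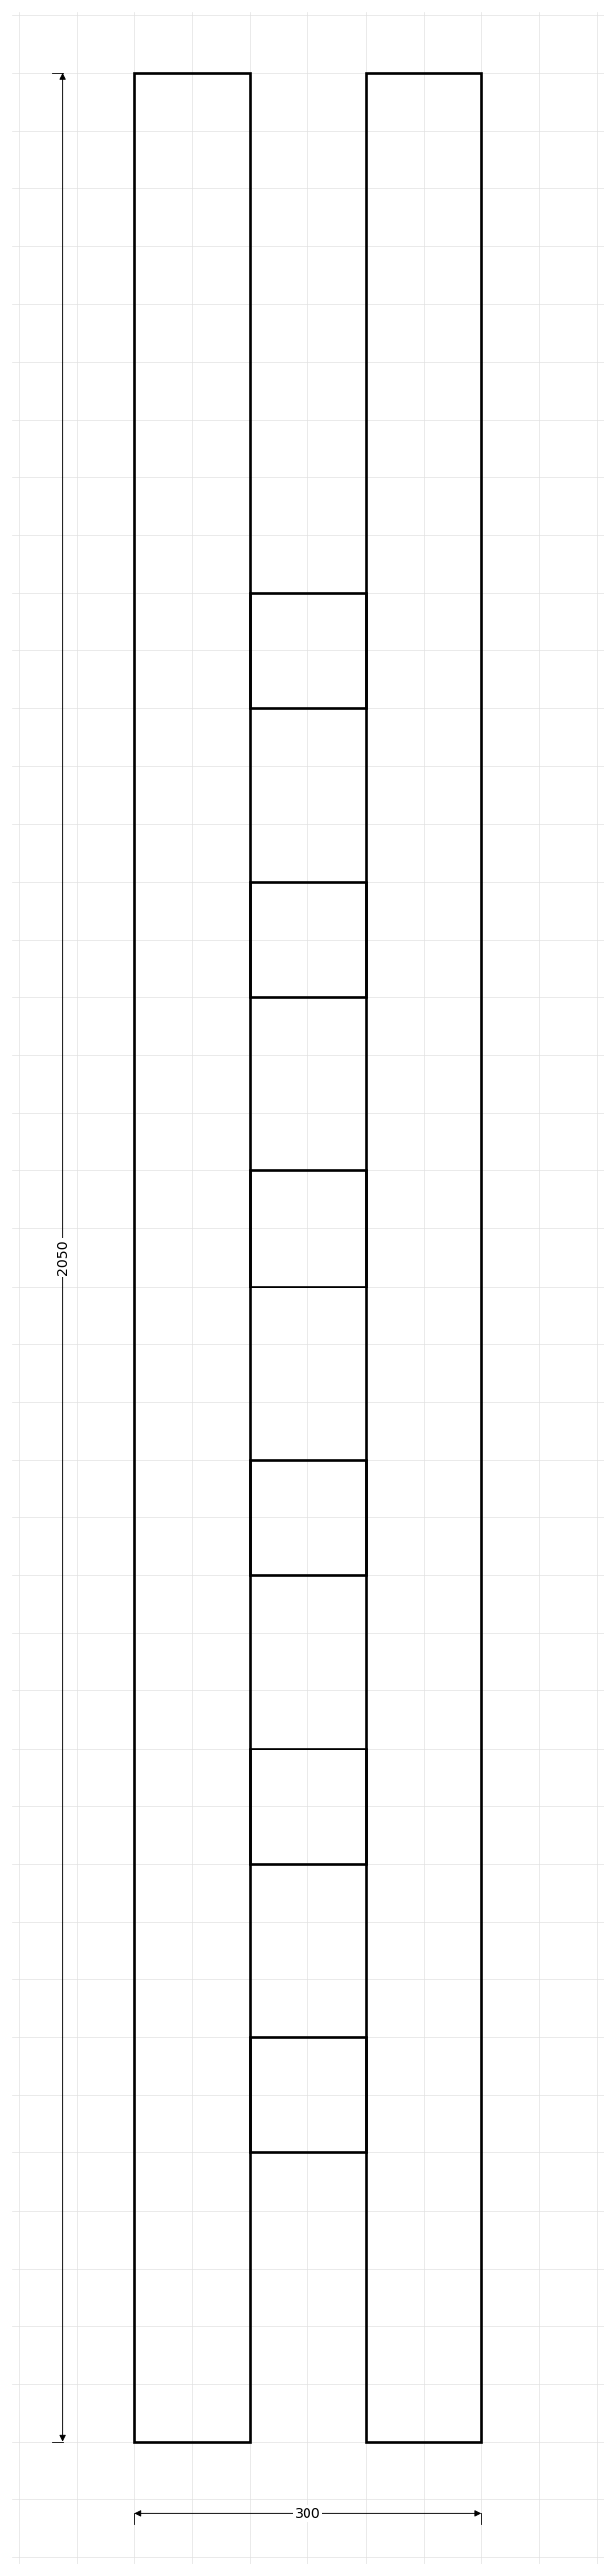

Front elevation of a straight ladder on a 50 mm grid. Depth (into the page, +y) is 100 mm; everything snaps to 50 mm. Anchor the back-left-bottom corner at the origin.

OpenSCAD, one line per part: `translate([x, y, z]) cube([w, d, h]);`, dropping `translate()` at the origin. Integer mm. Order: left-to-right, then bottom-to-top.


cube([100, 100, 2050]);
translate([100, 0, 250]) cube([100, 100, 100]);
translate([100, 0, 500]) cube([100, 100, 100]);
translate([100, 0, 750]) cube([100, 100, 100]);
translate([100, 0, 1000]) cube([100, 100, 100]);
translate([100, 0, 1250]) cube([100, 100, 100]);
translate([100, 0, 1500]) cube([100, 100, 100]);
translate([200, 0, 0]) cube([100, 100, 2050]);
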